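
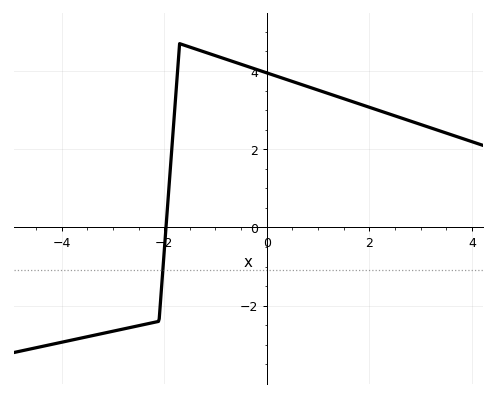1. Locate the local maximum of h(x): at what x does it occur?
-1.6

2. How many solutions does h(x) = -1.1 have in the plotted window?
1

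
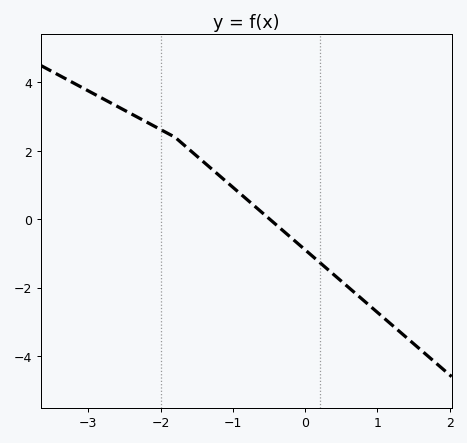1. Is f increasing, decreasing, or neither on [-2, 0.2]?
decreasing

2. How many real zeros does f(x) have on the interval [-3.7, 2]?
1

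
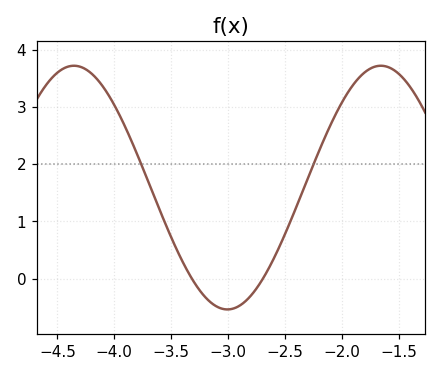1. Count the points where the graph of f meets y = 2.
2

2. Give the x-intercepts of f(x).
-3.3, -2.7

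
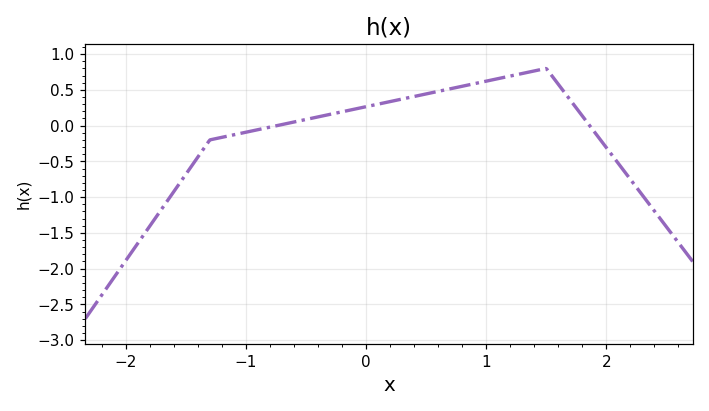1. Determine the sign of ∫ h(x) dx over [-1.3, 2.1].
positive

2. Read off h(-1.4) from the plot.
-0.45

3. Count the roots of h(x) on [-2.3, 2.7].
2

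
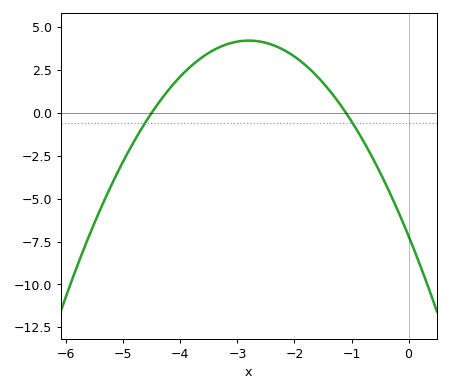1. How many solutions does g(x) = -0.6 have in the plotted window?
2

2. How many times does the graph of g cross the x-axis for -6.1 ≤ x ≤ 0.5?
2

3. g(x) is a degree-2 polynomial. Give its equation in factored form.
y = -1.45(x + 4.5)(x + 1.1)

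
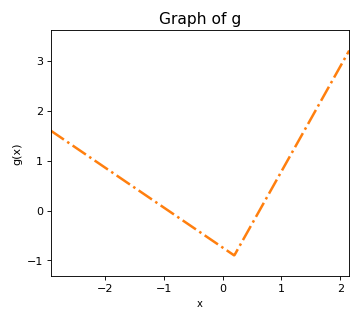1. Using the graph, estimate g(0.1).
-0.82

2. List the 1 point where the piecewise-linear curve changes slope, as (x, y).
(0.2, -0.9)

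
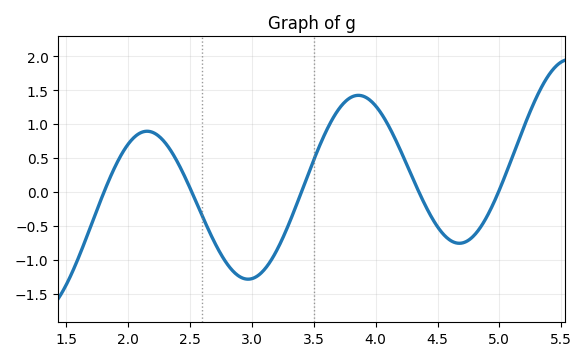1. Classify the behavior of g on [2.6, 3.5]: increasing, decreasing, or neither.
neither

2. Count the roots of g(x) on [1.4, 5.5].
5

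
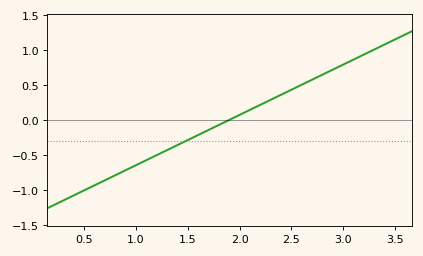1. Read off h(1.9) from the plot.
0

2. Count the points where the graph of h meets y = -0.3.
1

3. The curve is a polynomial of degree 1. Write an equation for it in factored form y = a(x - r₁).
y = 0.72(x - 1.9)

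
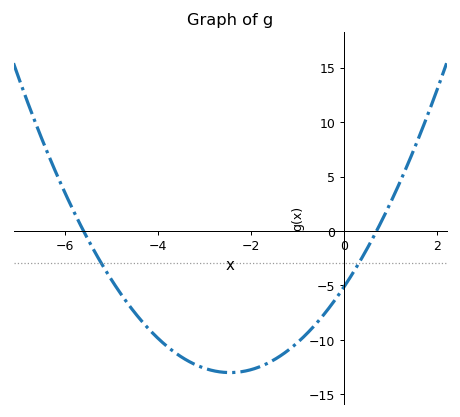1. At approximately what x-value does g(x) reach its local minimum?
-2.4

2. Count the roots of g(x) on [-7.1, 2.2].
2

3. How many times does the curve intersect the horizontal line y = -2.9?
2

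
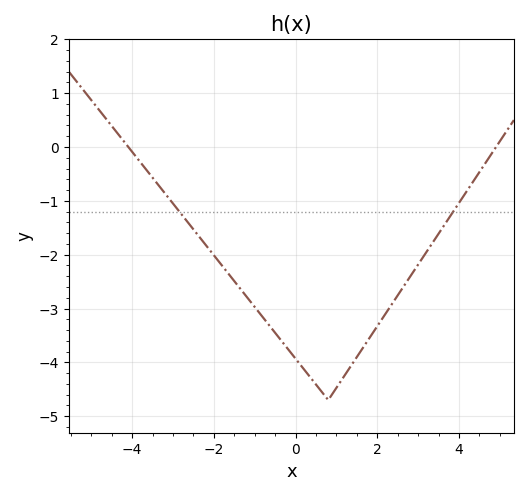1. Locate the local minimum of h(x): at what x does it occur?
0.8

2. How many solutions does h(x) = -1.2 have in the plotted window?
2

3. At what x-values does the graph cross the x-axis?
-4.09, 4.91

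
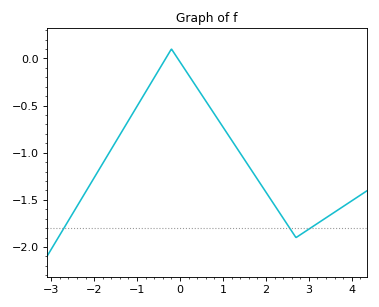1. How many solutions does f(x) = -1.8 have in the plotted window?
3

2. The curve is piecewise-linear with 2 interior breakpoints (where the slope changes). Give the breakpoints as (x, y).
(-0.2, 0.1); (2.7, -1.9)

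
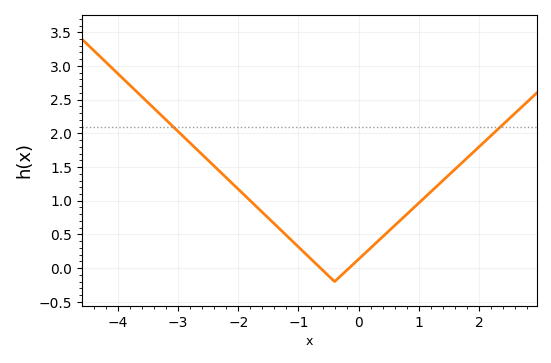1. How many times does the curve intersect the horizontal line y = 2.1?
2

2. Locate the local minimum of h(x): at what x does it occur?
-0.4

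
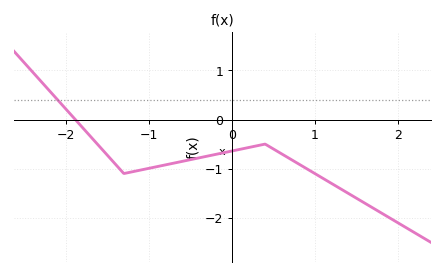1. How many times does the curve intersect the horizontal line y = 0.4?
1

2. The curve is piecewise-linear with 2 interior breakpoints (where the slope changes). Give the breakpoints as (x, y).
(-1.3, -1.1); (0.4, -0.5)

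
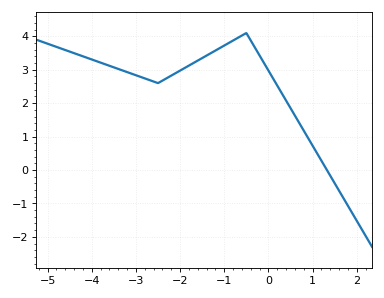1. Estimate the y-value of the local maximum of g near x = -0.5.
4.1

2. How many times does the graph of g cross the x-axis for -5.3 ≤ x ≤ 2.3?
1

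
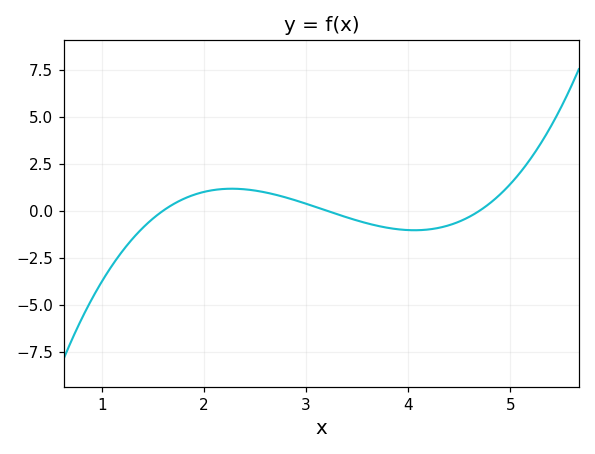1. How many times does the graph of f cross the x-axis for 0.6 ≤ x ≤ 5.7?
3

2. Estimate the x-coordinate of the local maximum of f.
2.3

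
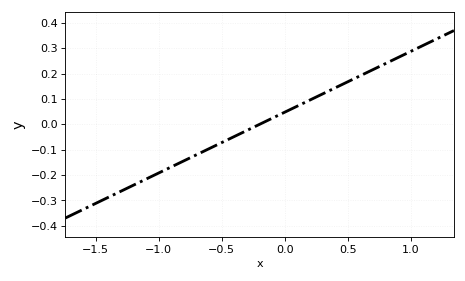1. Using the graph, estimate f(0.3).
0.12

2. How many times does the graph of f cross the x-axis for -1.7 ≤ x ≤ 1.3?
1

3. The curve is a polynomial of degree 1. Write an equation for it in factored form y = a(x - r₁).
y = 0.24(x + 0.2)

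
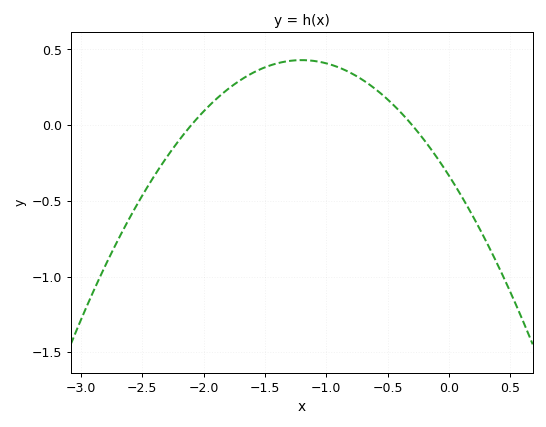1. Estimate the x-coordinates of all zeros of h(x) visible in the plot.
-2.1, -0.3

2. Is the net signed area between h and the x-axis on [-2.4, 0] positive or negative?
positive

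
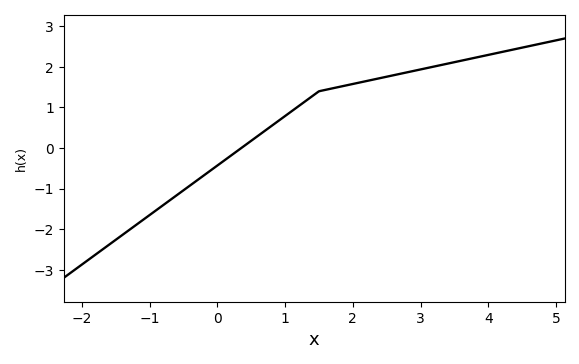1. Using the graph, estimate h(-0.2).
-0.7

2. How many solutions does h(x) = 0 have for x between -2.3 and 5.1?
1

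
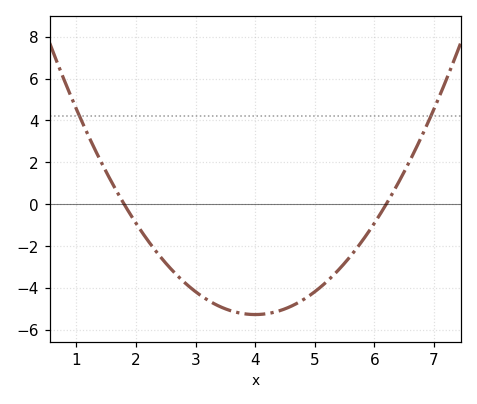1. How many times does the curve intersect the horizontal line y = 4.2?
2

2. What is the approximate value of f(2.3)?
-2.13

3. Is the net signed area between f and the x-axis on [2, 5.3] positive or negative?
negative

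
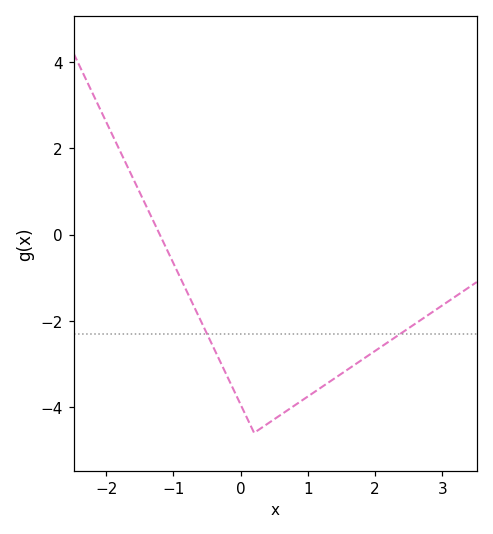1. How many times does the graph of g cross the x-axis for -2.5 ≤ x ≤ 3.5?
1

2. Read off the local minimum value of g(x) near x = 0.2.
-4.6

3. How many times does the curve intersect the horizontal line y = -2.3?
2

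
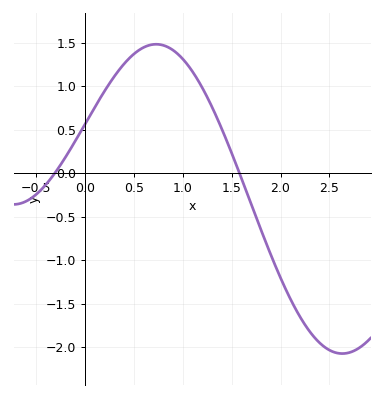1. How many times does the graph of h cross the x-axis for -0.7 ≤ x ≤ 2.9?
2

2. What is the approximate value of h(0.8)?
1.45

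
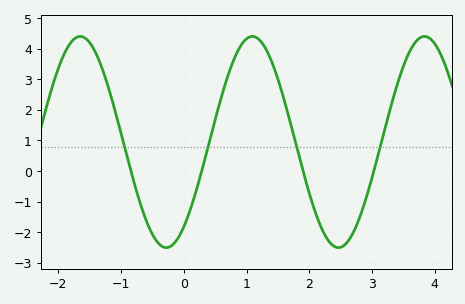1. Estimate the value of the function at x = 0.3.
0.117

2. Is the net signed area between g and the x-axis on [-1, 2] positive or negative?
positive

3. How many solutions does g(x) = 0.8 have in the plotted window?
4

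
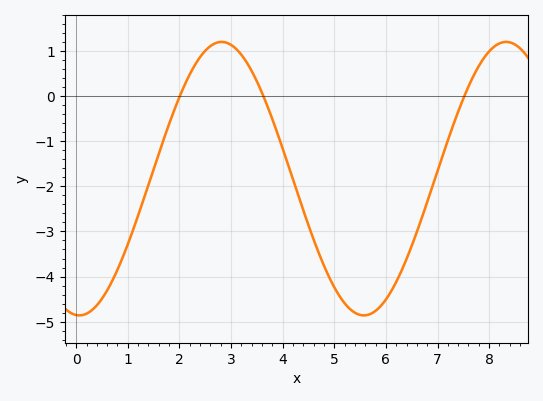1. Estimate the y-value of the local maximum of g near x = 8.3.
1.2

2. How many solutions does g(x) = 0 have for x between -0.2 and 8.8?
3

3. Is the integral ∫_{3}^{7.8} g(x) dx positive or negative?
negative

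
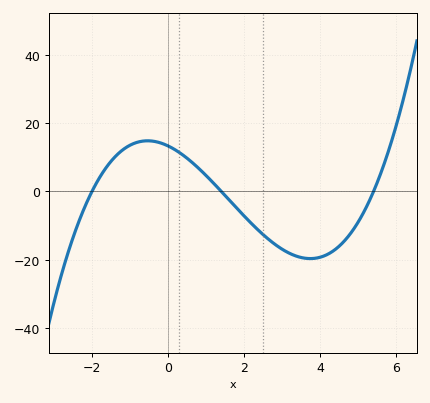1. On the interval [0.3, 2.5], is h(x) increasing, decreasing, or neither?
decreasing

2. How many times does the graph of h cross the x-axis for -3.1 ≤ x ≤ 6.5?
3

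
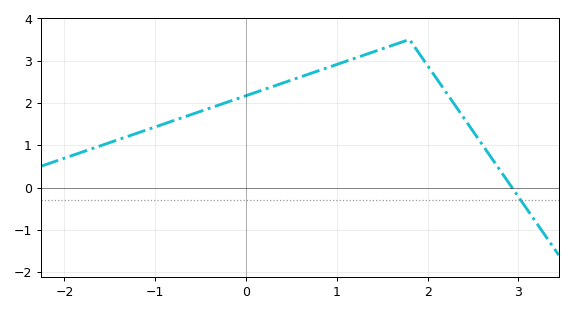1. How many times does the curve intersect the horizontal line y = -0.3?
1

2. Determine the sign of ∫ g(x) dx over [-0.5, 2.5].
positive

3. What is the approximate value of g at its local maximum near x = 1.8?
3.5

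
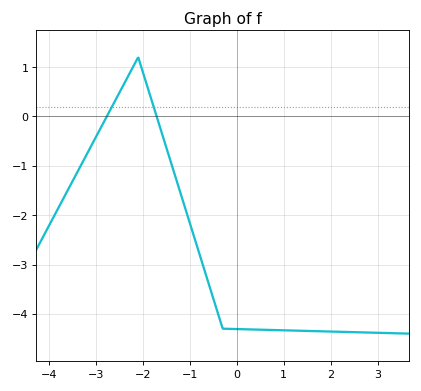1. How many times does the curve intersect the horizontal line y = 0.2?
2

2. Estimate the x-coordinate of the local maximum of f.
-2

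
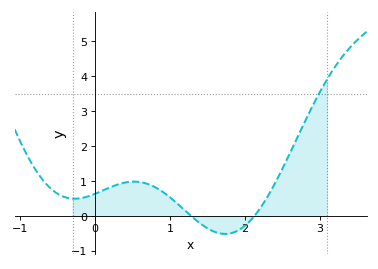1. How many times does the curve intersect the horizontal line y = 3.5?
1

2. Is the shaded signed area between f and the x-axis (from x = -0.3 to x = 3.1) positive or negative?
positive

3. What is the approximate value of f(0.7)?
0.921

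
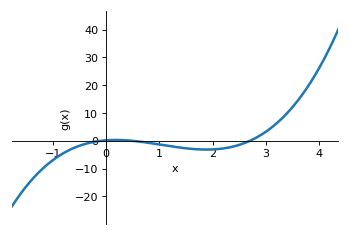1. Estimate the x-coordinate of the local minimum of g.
1.89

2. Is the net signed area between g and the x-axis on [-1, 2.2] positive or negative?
negative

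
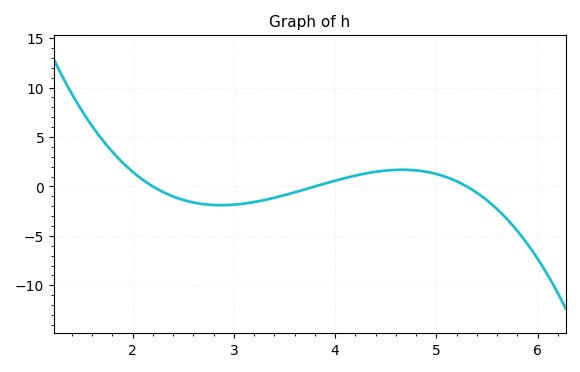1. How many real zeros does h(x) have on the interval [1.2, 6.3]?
3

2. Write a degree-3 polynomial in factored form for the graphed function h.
y = -1.25(x - 2.2)(x - 3.8)(x - 5.3)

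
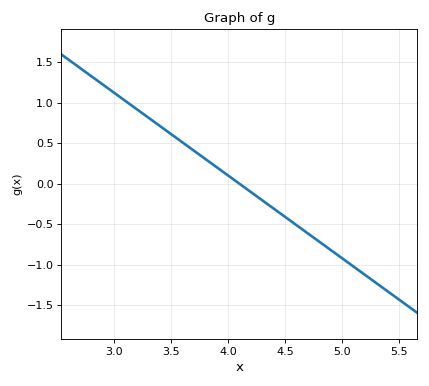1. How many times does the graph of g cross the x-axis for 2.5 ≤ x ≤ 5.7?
1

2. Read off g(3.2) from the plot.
0.9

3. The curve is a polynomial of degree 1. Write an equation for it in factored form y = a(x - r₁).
y = -1.02(x - 4.1)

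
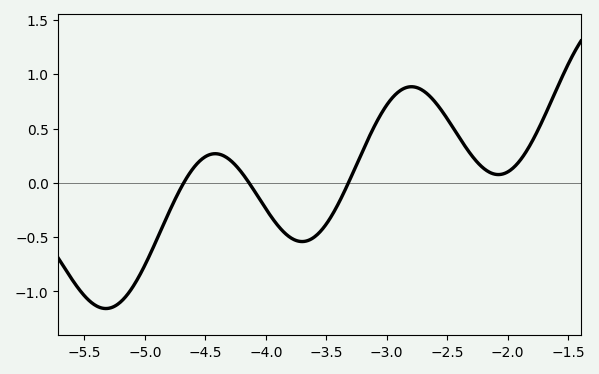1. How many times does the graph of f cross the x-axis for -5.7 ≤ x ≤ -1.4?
3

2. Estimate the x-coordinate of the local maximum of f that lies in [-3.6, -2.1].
-2.8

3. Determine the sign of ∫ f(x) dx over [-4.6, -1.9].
positive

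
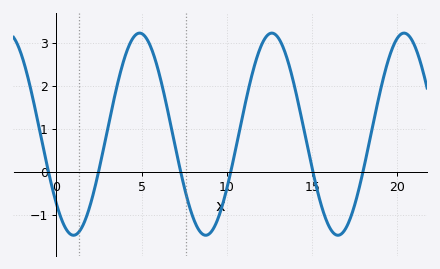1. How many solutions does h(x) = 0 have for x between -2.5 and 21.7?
6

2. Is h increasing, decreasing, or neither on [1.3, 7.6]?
neither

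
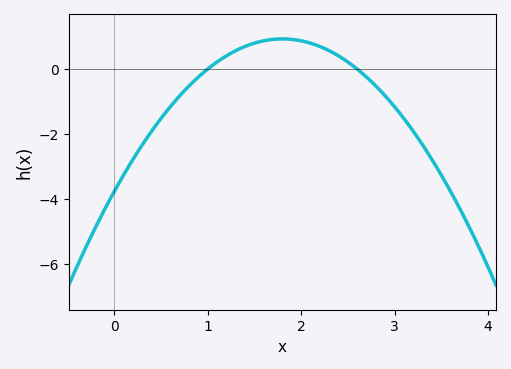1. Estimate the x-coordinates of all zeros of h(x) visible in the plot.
1, 2.6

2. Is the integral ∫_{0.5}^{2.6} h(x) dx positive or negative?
positive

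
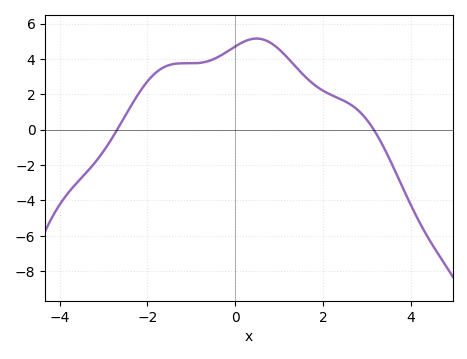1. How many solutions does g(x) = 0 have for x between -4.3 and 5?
2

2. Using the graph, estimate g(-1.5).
3.6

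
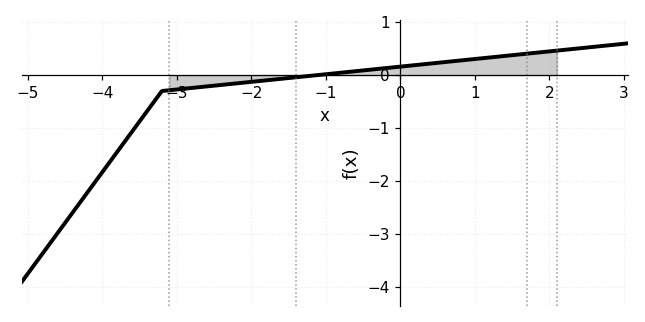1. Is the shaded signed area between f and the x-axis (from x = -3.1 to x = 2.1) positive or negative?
positive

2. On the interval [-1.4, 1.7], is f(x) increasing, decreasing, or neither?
increasing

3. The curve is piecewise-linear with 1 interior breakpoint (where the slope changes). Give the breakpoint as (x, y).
(-3.2, -0.3)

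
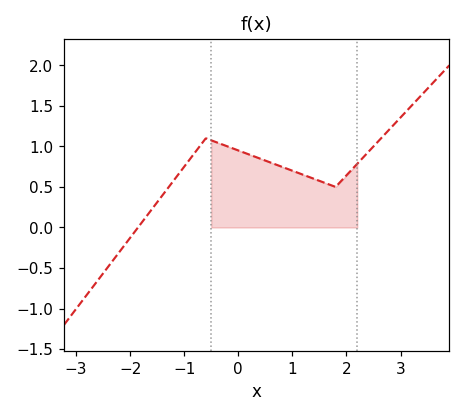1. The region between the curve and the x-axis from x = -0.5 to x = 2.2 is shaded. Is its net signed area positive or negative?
positive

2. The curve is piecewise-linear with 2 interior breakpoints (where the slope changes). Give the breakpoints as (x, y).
(-0.6, 1.1); (1.8, 0.5)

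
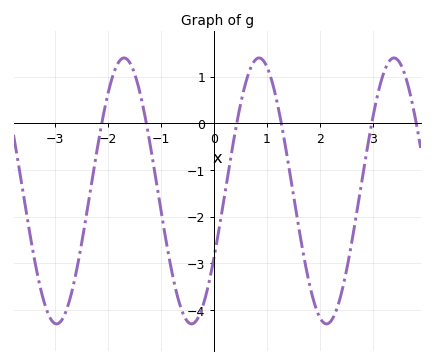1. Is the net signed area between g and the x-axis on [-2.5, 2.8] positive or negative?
negative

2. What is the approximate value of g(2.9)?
-0.5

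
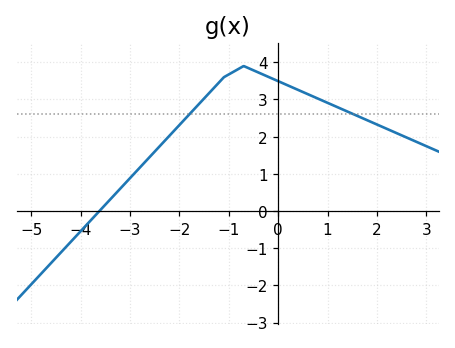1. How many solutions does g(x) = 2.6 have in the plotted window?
2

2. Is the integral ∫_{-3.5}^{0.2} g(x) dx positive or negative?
positive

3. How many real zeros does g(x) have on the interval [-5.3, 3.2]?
1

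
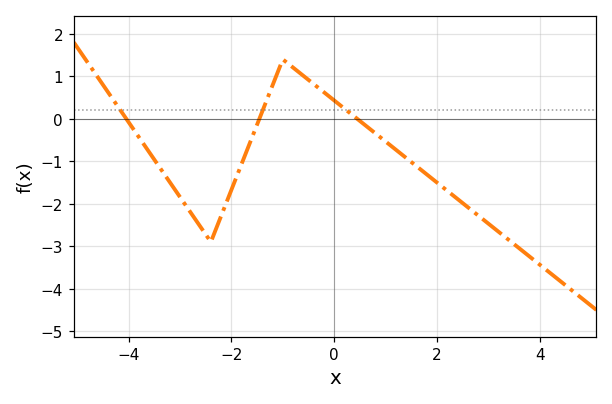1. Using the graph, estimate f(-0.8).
1.2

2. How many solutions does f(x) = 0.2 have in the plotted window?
3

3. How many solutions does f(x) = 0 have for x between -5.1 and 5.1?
3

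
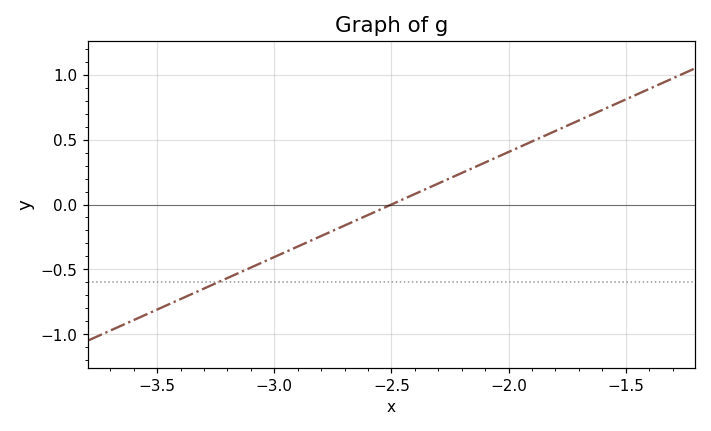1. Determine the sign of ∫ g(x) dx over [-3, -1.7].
positive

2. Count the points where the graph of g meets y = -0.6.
1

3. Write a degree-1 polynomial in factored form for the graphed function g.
y = 0.81(x + 2.5)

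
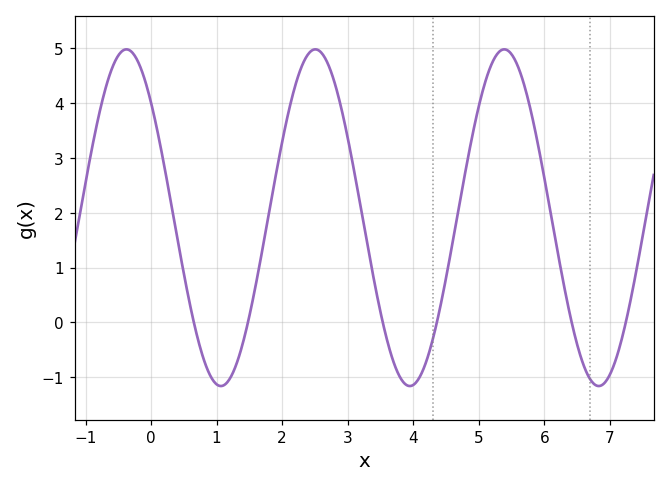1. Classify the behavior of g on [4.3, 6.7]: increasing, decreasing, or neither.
neither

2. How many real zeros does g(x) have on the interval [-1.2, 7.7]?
6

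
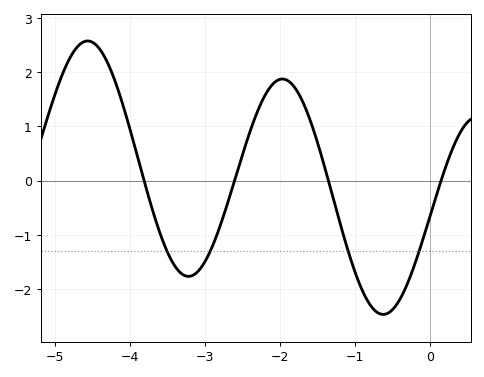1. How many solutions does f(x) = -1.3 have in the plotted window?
4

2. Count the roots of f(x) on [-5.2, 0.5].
4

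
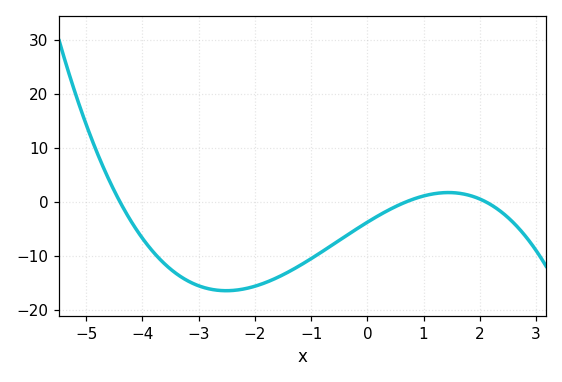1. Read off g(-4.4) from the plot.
0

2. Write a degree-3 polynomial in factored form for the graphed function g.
y = -0.59(x + 4.4)(x - 0.7)(x - 2.1)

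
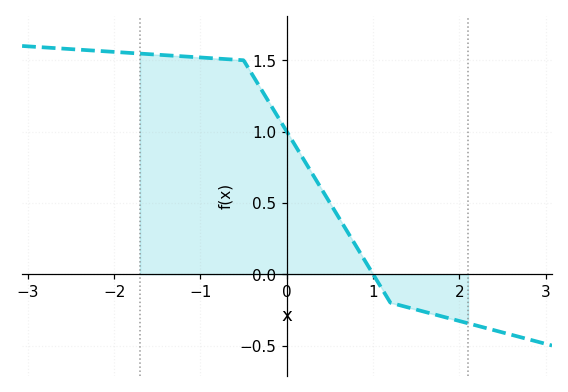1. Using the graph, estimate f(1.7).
-0.3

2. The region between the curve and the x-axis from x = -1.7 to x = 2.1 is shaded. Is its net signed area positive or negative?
positive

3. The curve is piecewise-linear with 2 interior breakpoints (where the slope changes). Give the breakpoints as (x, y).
(-0.5, 1.5); (1.2, -0.2)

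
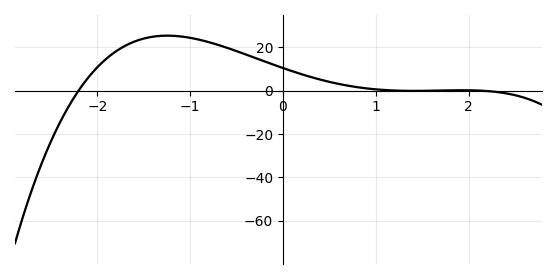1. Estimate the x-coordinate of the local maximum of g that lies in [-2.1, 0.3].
-1.25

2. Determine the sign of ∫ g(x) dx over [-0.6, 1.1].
positive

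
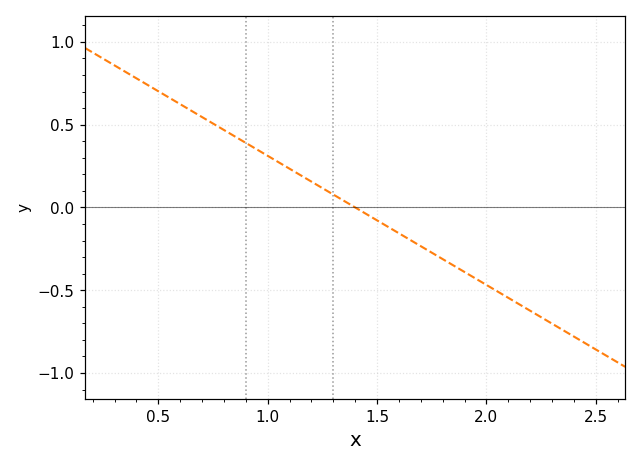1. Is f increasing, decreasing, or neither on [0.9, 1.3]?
decreasing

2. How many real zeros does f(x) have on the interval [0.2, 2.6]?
1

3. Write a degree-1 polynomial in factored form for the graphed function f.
y = -0.78(x - 1.4)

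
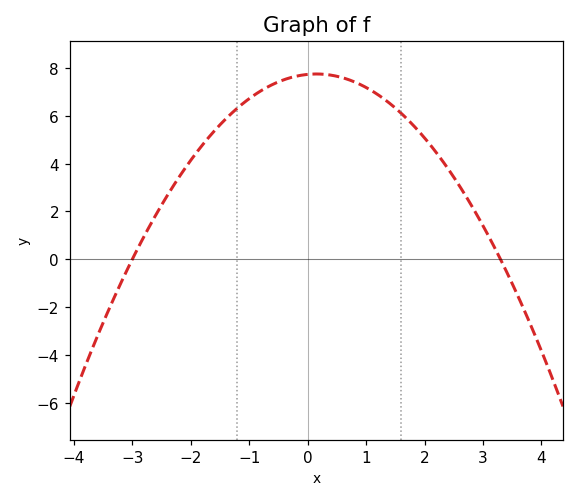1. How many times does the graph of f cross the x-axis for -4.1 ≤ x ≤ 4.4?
2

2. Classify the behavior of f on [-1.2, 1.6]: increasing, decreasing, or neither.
neither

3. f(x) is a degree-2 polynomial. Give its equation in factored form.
y = -0.78(x + 3)(x - 3.3)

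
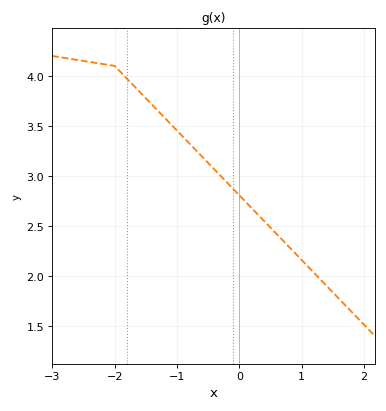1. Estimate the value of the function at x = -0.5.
3.13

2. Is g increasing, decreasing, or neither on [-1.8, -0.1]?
decreasing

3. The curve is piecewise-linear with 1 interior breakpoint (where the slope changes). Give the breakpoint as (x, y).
(-2, 4.1)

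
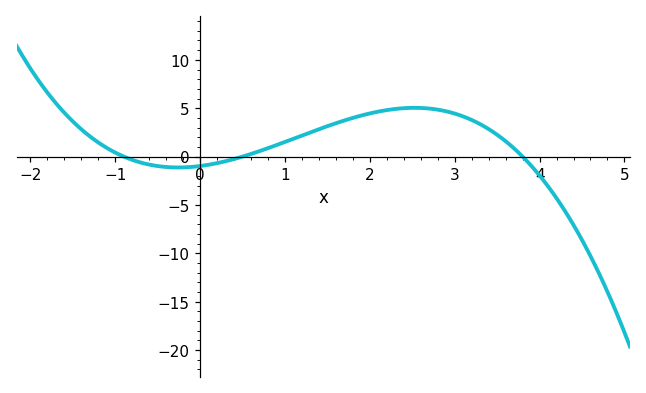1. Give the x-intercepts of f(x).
-0.9, 0.5, 3.8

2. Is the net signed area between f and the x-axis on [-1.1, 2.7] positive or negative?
positive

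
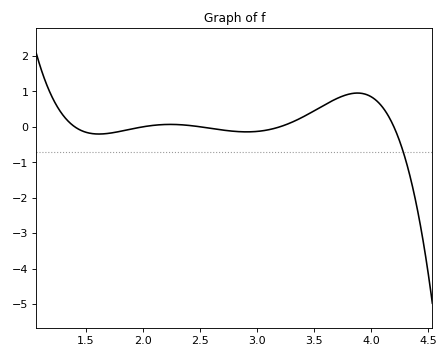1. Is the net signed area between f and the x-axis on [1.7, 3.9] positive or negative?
positive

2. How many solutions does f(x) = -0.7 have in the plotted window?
1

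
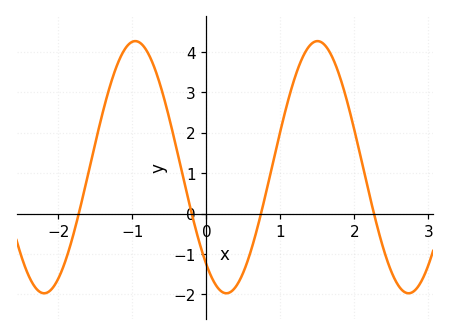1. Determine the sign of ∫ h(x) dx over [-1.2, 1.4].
positive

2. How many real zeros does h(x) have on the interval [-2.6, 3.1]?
4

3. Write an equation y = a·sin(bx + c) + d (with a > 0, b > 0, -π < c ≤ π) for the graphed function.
y = 3.12sin(2.55x - 2.26) + 1.15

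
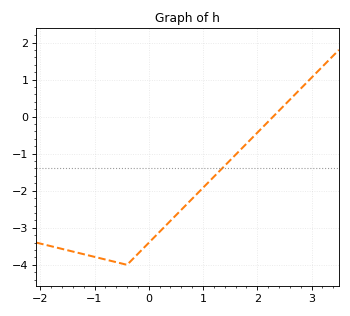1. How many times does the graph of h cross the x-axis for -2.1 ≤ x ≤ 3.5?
1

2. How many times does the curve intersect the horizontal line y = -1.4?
1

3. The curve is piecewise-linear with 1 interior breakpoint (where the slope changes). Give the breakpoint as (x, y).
(-0.4, -4)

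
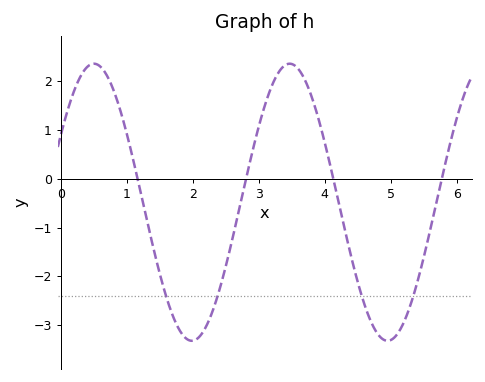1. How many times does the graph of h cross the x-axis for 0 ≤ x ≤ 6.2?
4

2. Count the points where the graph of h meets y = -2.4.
4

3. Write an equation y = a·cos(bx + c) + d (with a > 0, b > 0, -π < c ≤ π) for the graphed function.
y = 2.84cos(2.12x - 1.07) - 0.48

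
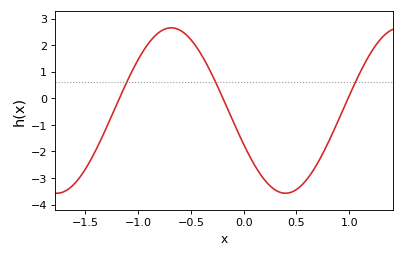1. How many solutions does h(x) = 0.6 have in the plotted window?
3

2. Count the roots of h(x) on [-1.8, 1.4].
3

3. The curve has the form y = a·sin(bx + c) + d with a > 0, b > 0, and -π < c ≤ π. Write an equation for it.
y = 3.11sin(2.9x - 2.7) - 0.46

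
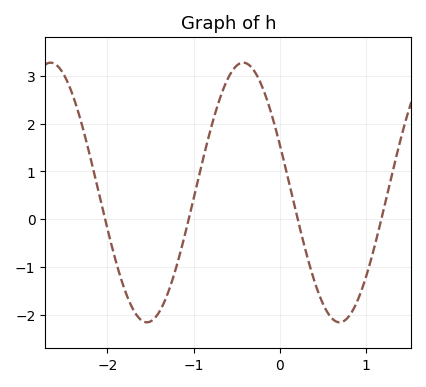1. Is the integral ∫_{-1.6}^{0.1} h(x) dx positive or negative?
positive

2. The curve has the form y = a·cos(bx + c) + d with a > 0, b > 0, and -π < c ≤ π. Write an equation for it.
y = 2.71cos(2.81x + 1.19) + 0.56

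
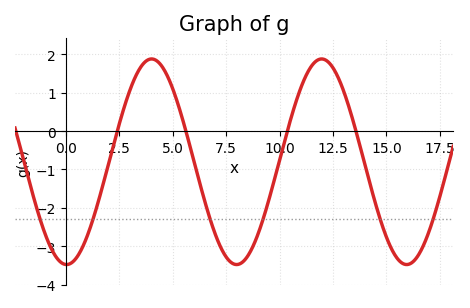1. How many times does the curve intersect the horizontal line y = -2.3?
6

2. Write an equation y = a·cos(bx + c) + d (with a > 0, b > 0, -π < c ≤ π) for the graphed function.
y = 2.68cos(0.79x + 3.11) - 0.8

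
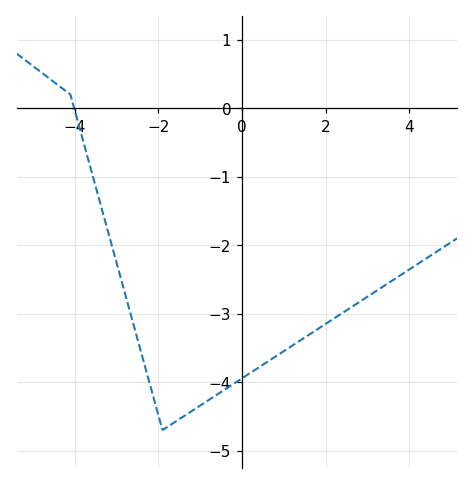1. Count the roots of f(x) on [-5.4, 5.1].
1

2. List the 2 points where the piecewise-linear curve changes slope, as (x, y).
(-4.1, 0.2); (-1.9, -4.7)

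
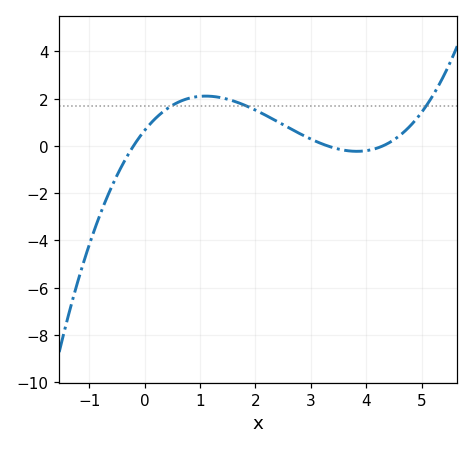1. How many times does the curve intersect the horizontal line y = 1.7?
3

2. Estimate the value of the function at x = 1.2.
2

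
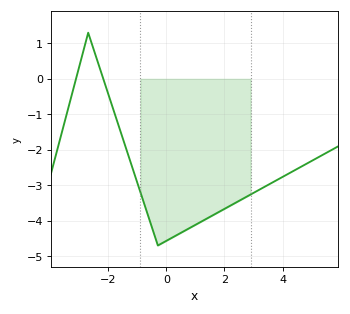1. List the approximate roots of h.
-3.2, -2.2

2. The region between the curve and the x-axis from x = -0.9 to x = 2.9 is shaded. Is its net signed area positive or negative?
negative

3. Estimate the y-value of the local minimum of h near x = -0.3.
-4.7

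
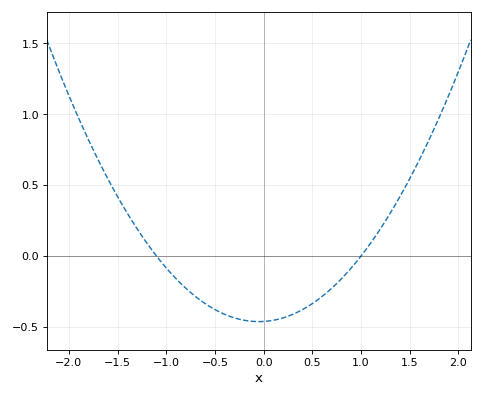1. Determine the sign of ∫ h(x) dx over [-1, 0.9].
negative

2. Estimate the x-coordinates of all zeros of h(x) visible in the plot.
-1.1, 1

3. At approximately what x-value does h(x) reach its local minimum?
-0.1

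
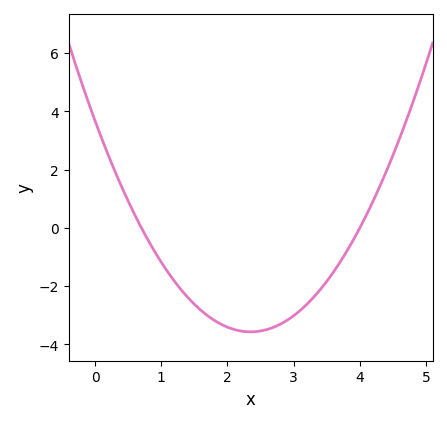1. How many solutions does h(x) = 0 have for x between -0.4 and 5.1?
2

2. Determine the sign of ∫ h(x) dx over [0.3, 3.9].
negative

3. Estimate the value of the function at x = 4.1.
0.4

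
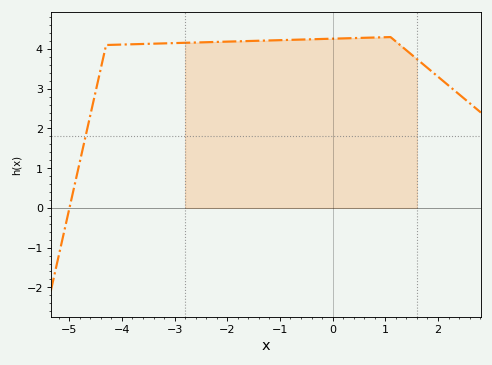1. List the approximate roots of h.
-5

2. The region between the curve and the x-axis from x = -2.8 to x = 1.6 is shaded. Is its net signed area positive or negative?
positive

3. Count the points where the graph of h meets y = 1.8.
1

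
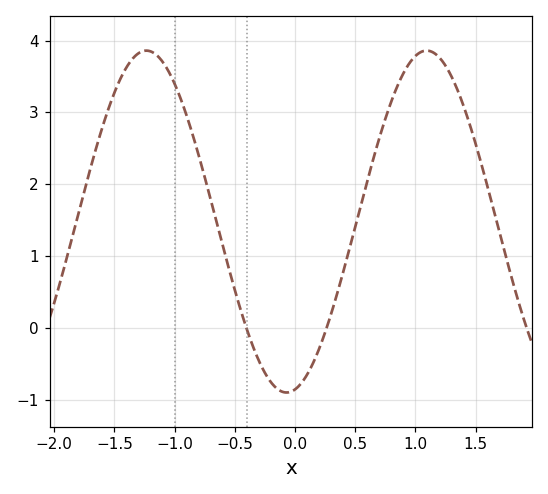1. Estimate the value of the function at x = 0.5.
1.41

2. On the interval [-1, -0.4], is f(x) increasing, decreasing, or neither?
decreasing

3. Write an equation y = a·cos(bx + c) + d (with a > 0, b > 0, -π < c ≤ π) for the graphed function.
y = 2.38cos(2.7x - 2.95) + 1.48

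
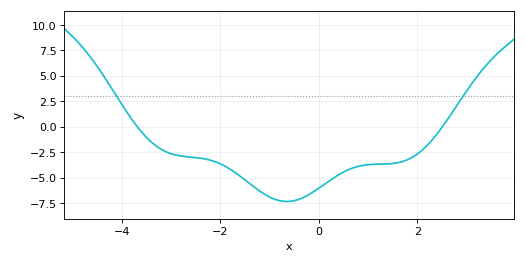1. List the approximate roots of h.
-3.69, 2.51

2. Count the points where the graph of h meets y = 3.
2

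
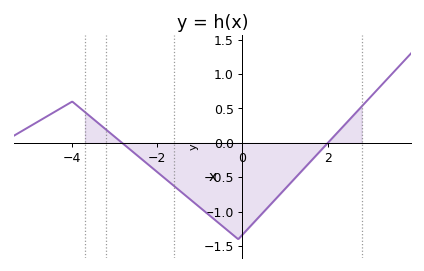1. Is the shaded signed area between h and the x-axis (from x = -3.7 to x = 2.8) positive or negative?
negative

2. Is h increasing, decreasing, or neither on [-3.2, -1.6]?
decreasing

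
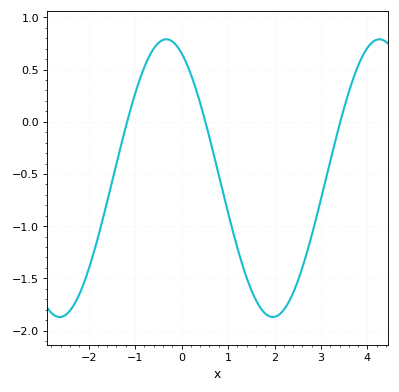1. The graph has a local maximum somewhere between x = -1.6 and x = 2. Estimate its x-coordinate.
-0.3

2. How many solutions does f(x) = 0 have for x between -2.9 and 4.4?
3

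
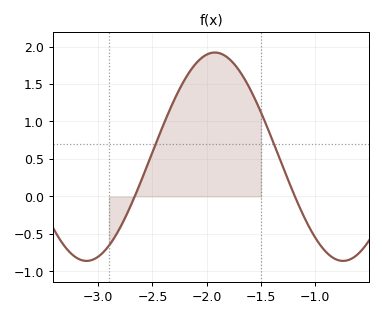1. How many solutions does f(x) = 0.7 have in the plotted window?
2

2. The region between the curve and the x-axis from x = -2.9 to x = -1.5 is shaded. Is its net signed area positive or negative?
positive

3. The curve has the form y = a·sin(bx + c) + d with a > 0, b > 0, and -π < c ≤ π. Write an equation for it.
y = 1.39sin(2.7x + 0.41) + 0.53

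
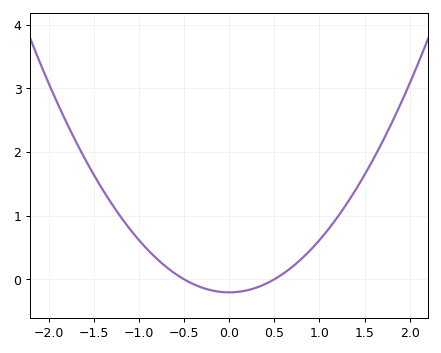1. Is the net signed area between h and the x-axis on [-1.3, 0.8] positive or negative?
positive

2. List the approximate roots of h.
-0.5, 0.5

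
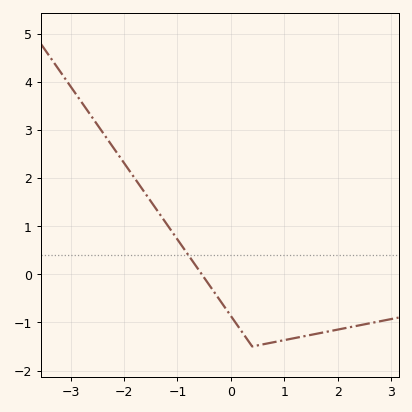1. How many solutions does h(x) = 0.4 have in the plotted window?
1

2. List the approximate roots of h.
-0.543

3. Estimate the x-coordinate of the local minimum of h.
0.4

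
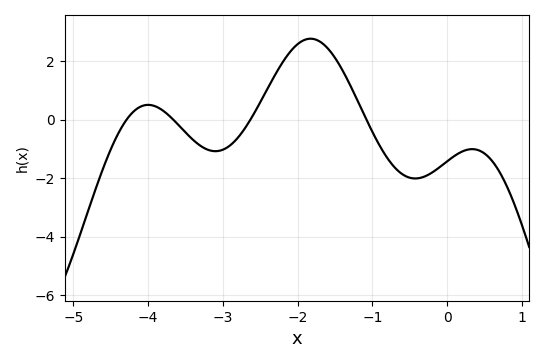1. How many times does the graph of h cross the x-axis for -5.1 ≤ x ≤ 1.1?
4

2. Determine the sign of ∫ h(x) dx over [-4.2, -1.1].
positive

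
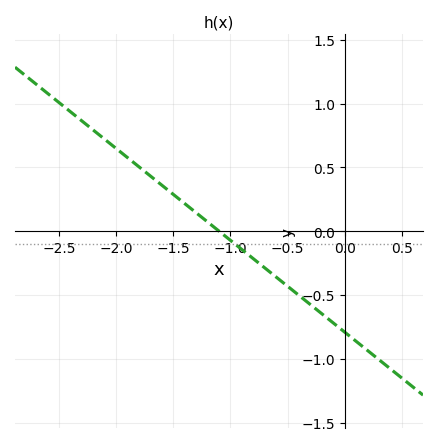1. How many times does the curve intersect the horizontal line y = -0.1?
1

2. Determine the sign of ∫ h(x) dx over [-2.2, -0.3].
positive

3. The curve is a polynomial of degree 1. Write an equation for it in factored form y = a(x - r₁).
y = -0.72(x + 1.1)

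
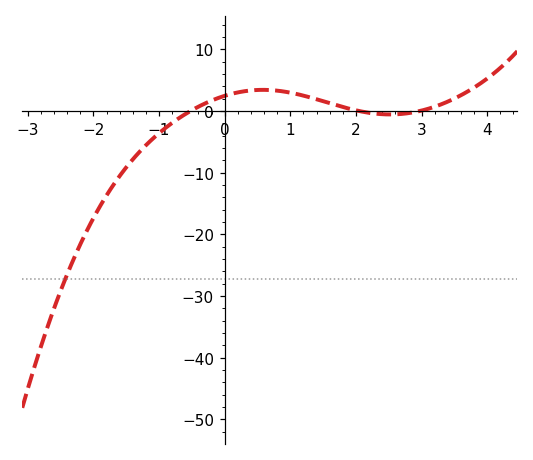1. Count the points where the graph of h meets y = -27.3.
1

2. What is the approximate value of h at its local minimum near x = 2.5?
-0.554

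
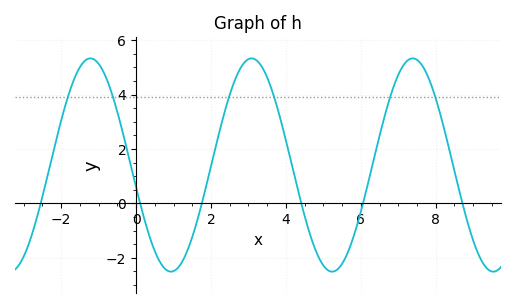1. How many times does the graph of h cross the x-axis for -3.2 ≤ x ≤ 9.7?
6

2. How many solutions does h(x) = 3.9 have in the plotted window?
6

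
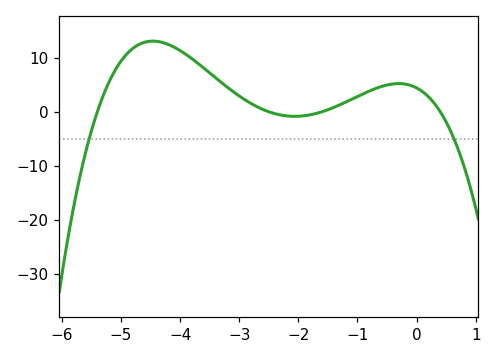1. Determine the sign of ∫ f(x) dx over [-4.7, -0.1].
positive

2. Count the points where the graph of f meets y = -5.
2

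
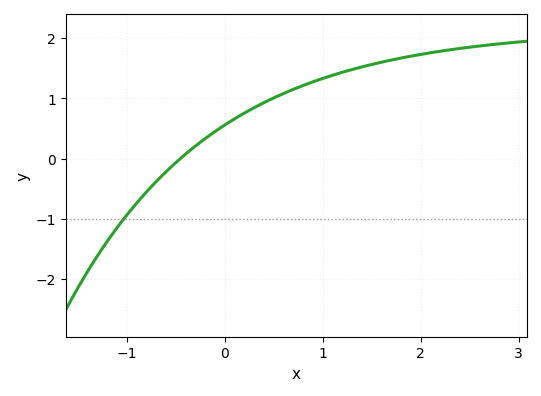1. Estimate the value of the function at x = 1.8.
1.7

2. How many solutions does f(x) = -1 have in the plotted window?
1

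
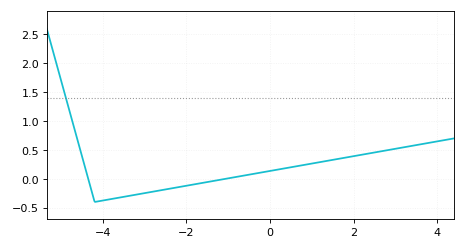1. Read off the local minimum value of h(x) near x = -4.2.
-0.4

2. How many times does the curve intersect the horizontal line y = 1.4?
1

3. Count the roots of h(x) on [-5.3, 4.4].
2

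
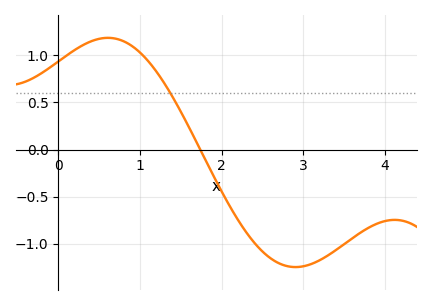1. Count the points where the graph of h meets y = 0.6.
1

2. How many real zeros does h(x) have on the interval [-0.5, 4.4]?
1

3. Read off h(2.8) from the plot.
-1.24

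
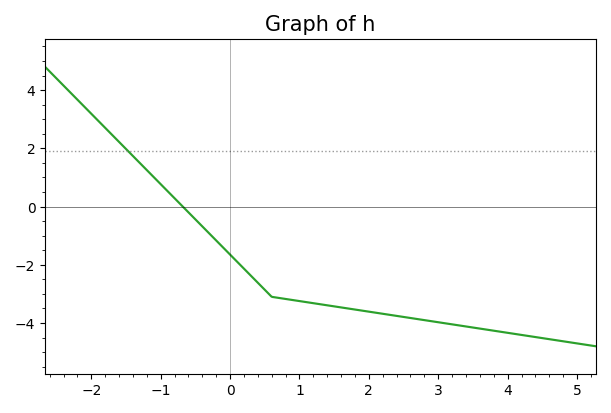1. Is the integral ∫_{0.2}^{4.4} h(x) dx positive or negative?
negative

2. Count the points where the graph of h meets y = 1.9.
1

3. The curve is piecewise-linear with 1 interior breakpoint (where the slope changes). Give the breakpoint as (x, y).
(0.6, -3.1)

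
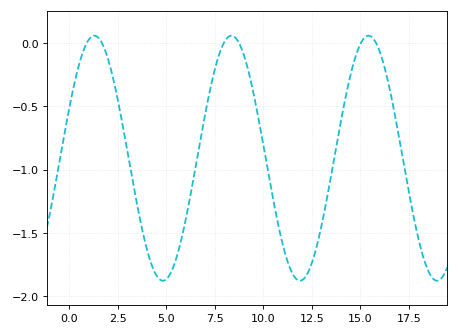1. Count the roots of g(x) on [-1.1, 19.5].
6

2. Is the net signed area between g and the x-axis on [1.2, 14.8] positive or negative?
negative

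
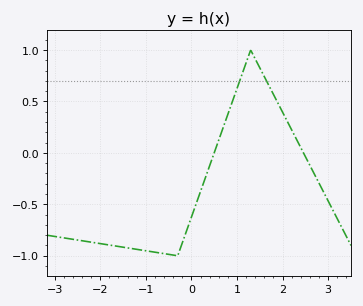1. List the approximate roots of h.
0.5, 2.46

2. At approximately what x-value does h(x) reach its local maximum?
1.3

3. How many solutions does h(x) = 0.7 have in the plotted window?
2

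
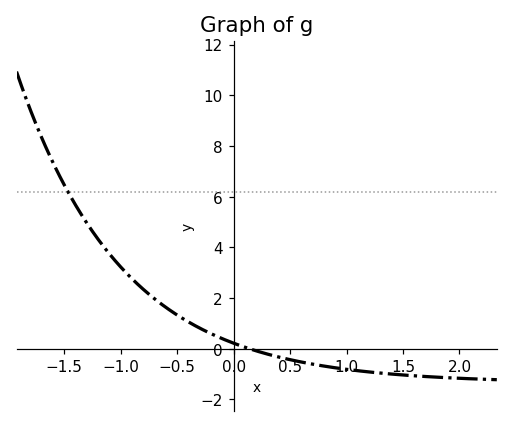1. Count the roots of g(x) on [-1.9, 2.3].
1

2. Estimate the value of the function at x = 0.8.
-0.683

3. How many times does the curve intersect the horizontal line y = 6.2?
1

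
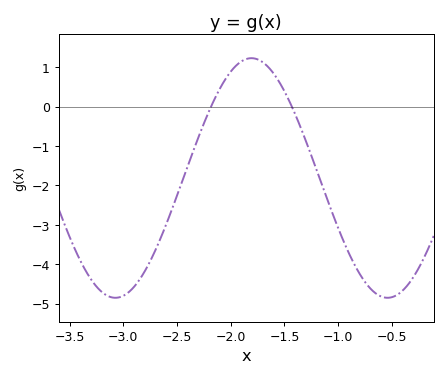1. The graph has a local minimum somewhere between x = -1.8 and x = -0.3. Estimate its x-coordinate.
-0.54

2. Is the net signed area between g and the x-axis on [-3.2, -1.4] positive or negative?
negative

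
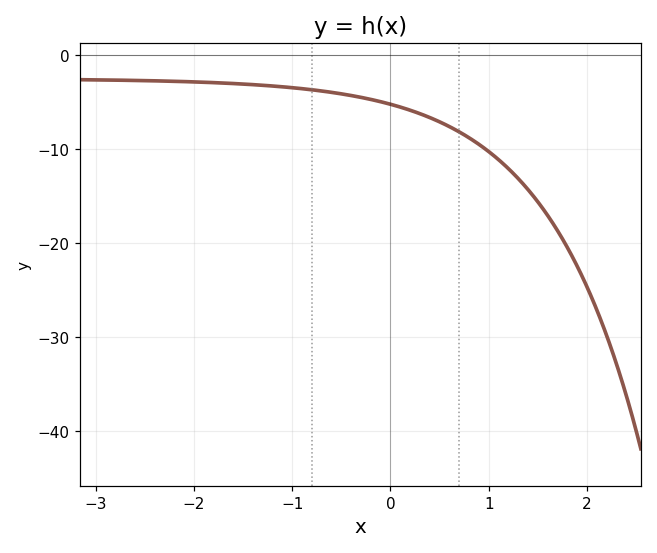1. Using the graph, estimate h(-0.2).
-4.71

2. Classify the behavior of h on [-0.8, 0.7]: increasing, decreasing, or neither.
decreasing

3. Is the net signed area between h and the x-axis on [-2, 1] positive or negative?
negative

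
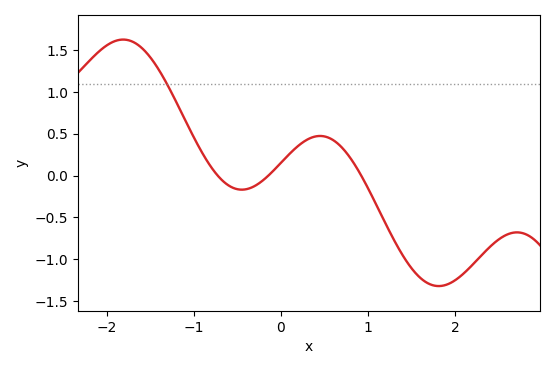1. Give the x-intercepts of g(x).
-0.7, -0.1, 0.9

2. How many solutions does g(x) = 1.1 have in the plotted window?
1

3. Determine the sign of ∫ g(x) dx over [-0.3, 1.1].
positive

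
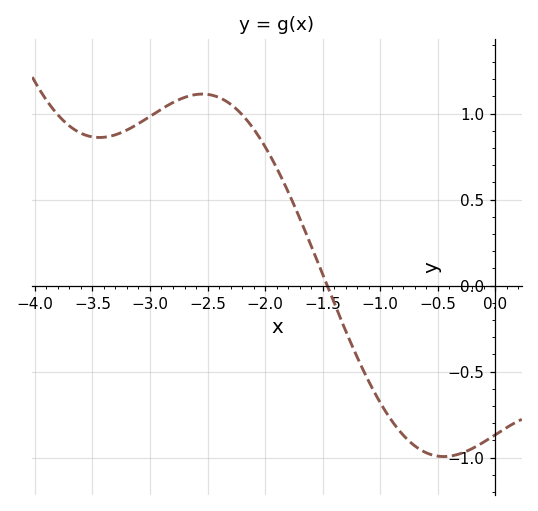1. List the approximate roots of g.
-1.5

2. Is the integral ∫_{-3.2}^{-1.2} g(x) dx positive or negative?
positive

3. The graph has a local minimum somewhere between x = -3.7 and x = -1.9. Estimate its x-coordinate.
-3.4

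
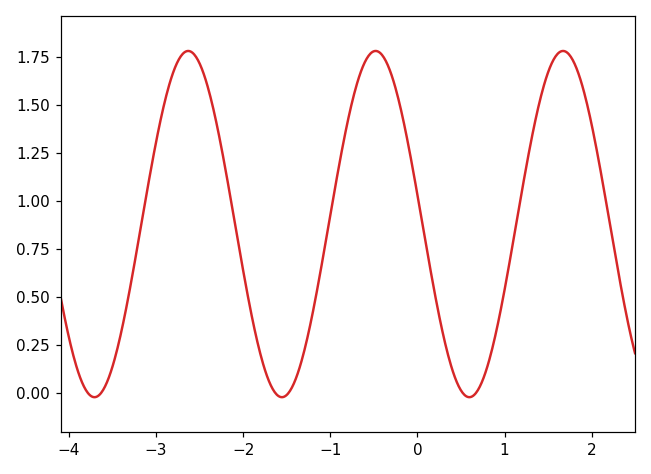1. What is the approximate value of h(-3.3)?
0.545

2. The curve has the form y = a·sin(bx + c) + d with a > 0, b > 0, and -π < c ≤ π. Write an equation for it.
y = 0.9sin(2.92x + 2.97) + 0.88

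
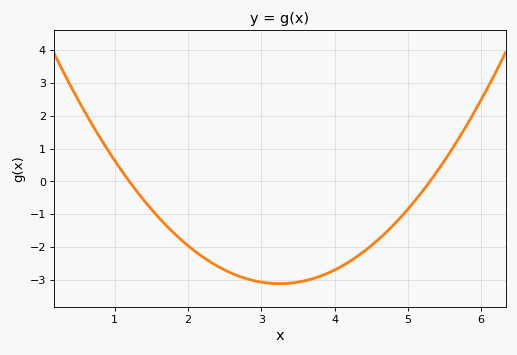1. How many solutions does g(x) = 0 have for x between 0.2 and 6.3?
2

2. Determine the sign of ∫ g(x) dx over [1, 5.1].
negative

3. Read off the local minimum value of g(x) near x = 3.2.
-3.1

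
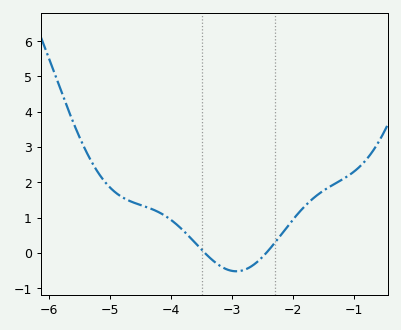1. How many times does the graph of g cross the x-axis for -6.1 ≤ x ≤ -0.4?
2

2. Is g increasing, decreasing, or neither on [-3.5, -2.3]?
neither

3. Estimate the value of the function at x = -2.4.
0.071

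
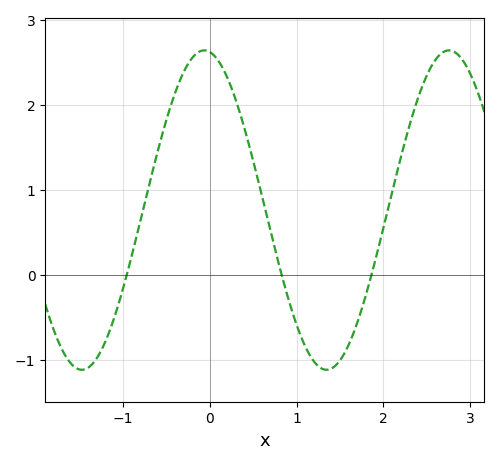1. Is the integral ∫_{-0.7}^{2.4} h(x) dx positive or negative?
positive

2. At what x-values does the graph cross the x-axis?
-1, 0.8, 1.9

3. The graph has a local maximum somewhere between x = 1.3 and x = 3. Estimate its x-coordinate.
2.8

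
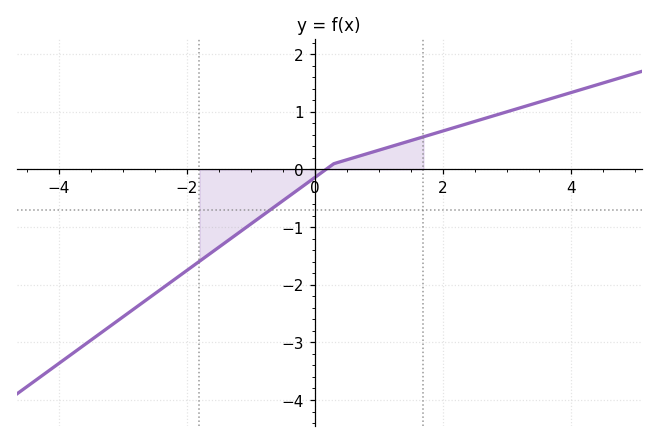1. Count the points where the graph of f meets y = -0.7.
1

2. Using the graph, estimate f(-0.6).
-0.6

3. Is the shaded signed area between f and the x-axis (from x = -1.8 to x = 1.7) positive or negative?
negative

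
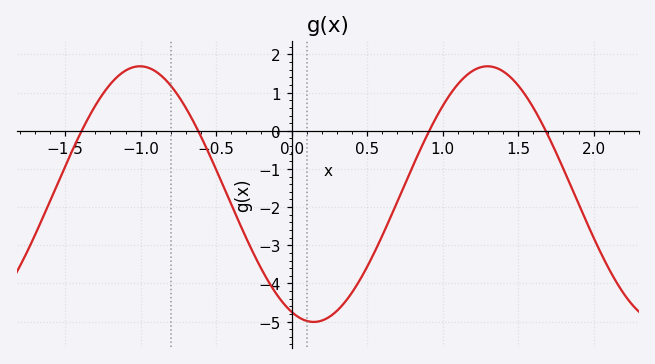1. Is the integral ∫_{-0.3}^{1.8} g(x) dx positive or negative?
negative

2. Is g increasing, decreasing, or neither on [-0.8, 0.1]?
decreasing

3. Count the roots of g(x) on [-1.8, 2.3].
4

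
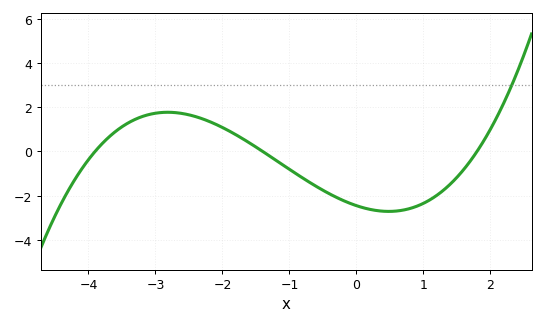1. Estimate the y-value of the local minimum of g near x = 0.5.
-2.72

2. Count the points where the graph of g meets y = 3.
1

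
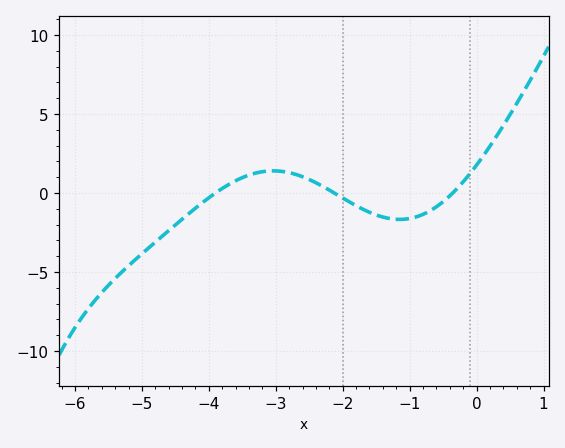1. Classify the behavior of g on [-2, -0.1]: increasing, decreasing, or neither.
neither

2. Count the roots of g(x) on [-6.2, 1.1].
3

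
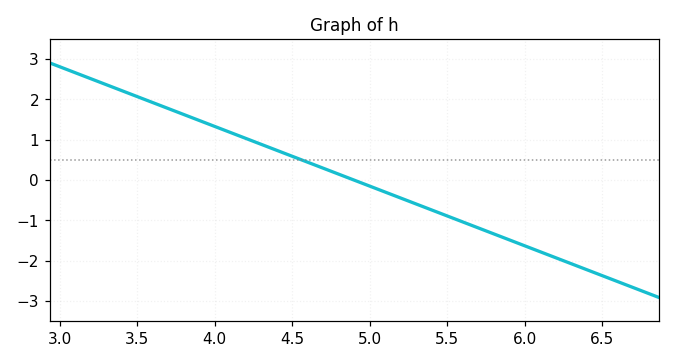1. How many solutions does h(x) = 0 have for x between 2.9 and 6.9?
1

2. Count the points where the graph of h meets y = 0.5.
1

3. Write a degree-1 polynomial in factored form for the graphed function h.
y = -1.48(x - 4.9)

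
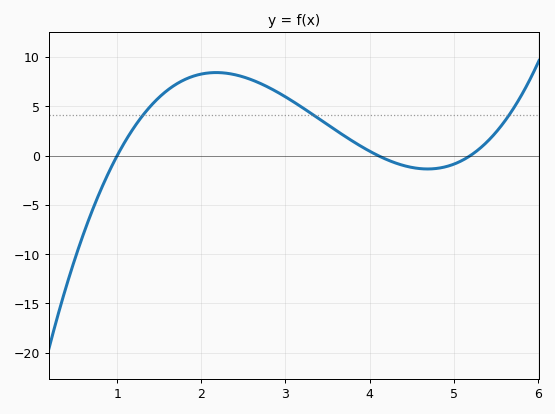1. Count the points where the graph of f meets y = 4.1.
3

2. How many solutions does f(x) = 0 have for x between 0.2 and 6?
3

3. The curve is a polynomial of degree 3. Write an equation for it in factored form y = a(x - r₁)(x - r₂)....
y = 1.23(x - 1)(x - 4.1)(x - 5.2)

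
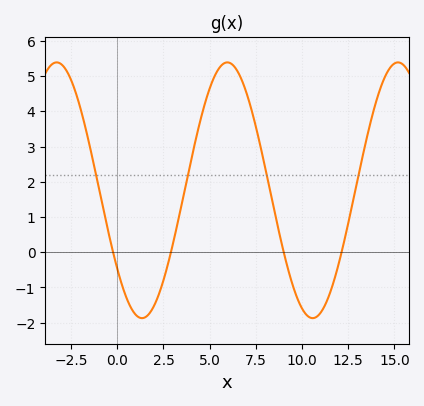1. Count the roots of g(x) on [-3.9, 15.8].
4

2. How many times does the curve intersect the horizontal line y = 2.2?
4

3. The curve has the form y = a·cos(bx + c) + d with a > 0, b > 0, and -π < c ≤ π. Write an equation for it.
y = 3.63cos(0.68x + 2.2) + 1.76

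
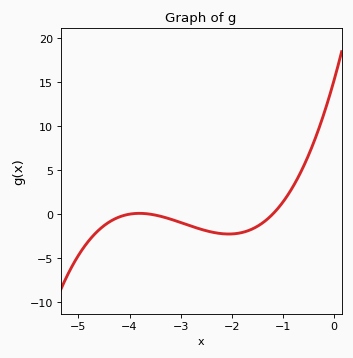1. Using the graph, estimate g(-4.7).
-2.5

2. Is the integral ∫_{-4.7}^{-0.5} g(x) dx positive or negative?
negative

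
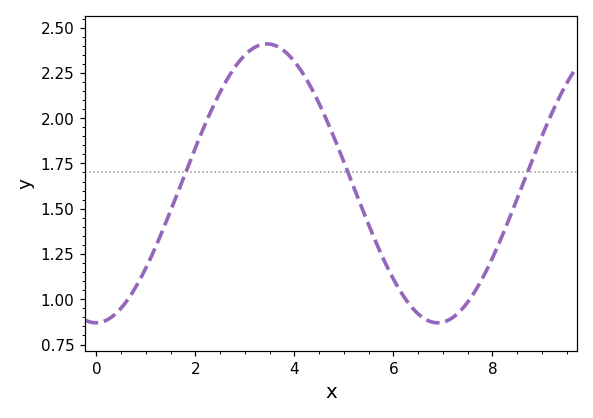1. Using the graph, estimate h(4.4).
2.14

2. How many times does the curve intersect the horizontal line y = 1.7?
3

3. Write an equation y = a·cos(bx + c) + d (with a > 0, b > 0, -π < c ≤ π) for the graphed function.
y = 0.77cos(0.91x - 3.13) + 1.64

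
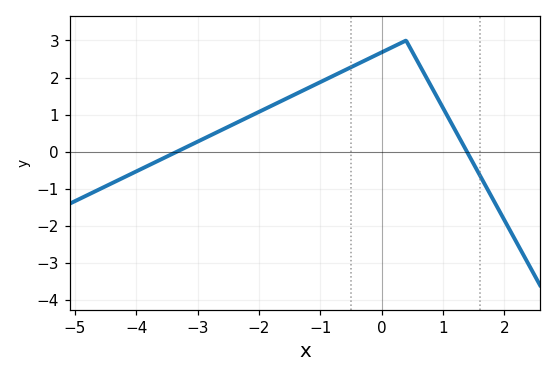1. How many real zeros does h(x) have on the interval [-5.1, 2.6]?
2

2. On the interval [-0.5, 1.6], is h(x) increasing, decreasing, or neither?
neither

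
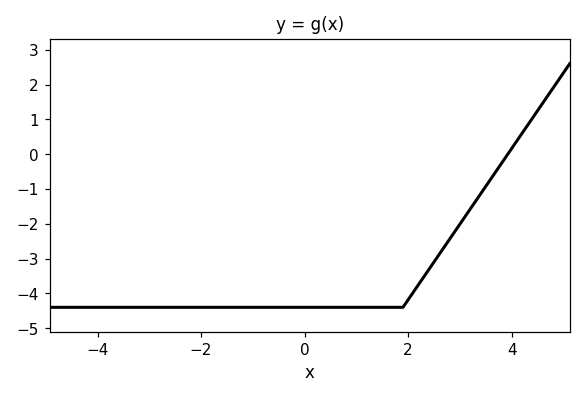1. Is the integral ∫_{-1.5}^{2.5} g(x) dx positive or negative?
negative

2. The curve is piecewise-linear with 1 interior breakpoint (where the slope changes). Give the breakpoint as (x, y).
(1.9, -4.4)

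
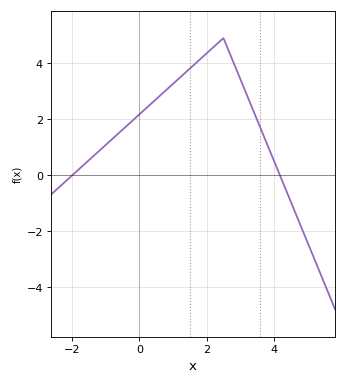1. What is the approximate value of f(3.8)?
1.2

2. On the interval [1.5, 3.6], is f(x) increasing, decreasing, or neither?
neither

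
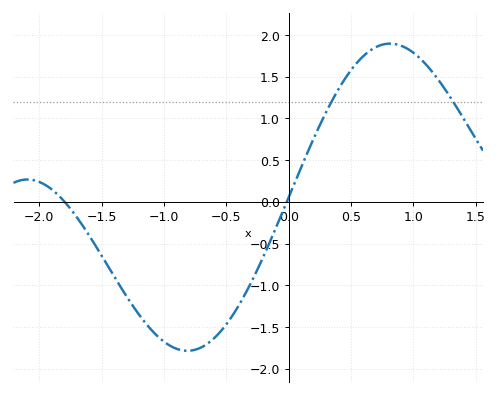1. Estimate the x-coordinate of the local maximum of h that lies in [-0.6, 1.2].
0.8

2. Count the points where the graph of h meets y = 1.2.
2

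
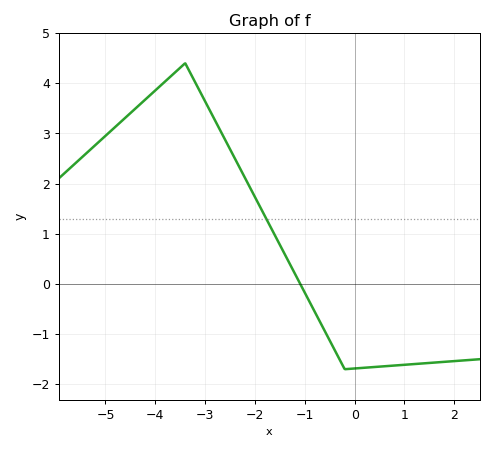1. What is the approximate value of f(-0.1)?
-1.7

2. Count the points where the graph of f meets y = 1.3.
1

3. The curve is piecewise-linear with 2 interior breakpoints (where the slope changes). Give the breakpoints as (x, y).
(-3.4, 4.4); (-0.2, -1.7)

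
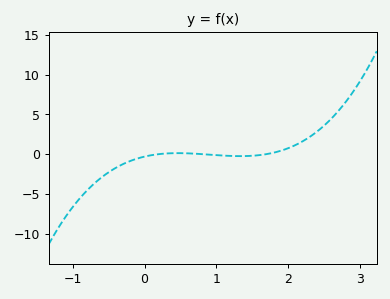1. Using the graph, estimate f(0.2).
0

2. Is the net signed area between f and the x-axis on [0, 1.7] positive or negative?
negative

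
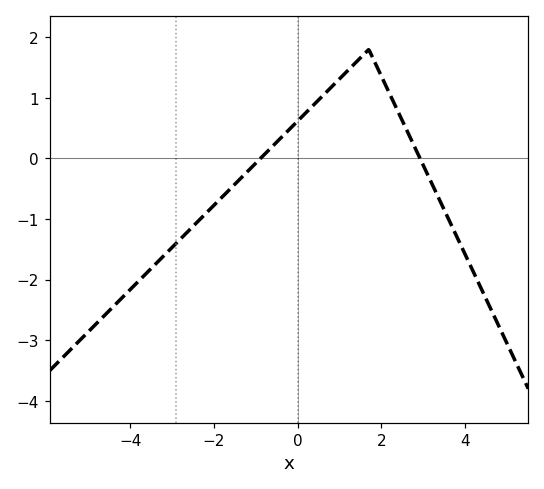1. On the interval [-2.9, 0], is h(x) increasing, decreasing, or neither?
increasing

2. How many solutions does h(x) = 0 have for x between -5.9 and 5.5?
2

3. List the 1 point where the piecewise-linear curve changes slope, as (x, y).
(1.7, 1.8)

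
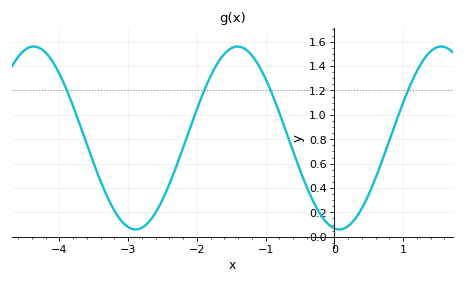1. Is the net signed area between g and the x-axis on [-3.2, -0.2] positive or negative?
positive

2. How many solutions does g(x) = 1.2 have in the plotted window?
4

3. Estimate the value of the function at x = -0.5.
0.545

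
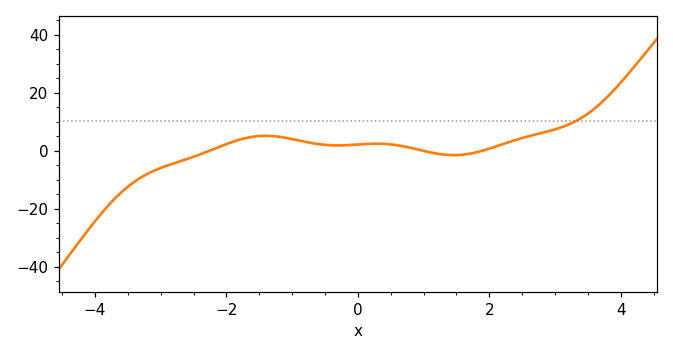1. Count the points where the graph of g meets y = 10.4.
1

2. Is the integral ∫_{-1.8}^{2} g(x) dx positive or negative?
positive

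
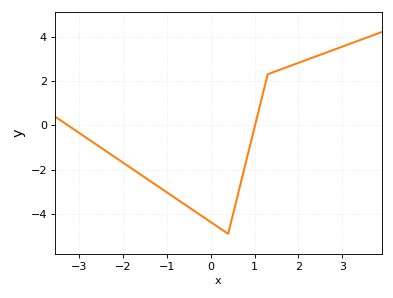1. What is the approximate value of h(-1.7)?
-2.08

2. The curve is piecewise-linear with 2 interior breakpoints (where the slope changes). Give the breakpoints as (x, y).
(0.4, -4.9); (1.3, 2.3)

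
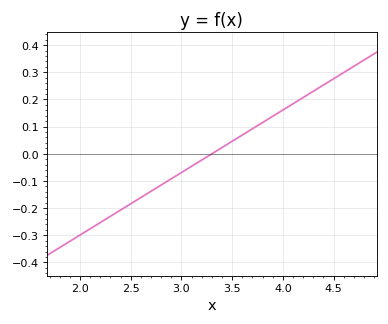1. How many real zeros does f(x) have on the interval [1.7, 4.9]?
1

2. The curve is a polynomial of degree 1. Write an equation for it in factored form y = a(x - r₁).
y = 0.23(x - 3.3)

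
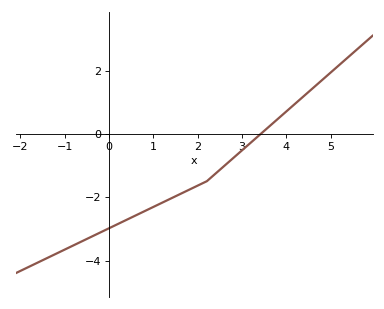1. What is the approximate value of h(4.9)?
1.82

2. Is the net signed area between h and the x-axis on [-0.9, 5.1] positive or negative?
negative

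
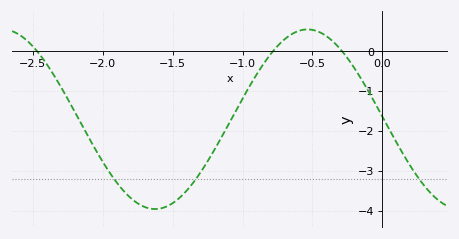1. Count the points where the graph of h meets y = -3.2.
3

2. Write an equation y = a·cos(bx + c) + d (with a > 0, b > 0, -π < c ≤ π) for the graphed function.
y = 2.25cos(2.9x + 1.5) - 1.71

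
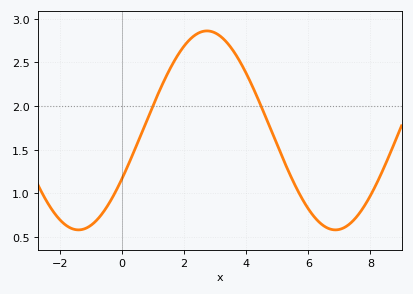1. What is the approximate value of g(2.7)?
2.86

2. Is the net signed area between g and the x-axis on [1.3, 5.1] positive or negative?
positive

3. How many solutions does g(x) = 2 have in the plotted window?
2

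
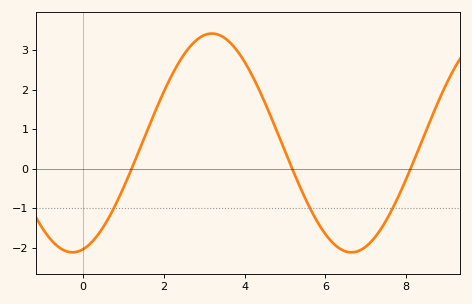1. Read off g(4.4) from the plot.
1.9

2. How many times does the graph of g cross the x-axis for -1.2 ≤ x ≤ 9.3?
3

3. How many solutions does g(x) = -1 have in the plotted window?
3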